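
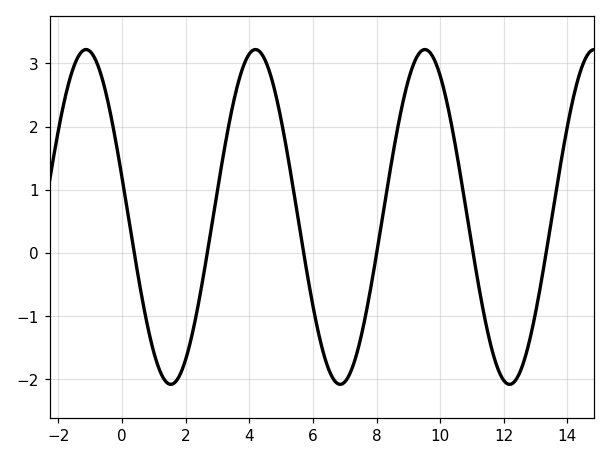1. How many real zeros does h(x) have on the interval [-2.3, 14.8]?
6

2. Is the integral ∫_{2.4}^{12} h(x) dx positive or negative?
positive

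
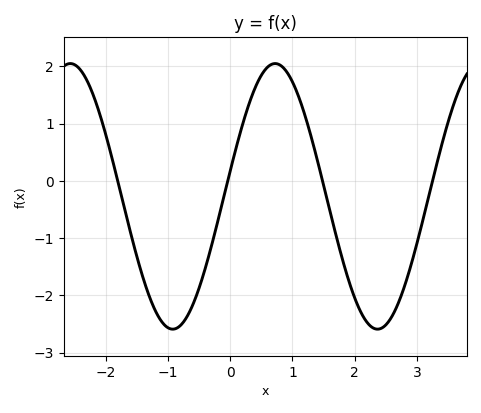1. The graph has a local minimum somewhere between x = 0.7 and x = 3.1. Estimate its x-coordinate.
2.4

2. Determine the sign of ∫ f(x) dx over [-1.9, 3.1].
negative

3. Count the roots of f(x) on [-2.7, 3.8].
4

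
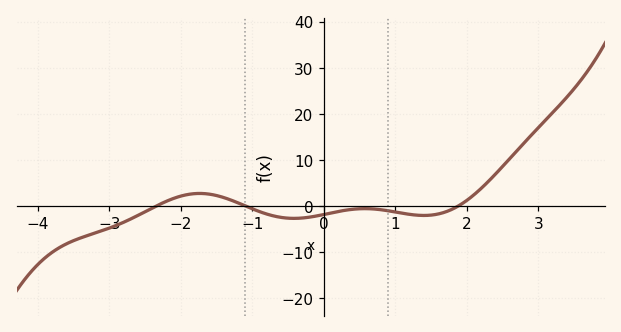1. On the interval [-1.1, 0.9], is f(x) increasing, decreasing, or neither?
neither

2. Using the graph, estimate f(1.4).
-2.01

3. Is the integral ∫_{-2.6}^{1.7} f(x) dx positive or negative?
negative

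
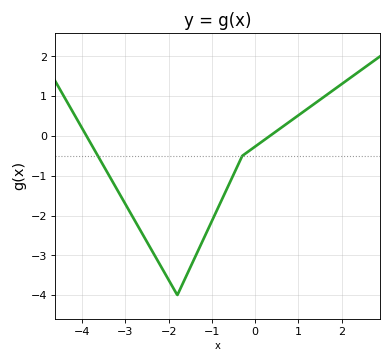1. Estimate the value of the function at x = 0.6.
0.206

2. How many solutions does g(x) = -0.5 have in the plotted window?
2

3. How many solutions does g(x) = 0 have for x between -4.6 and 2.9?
2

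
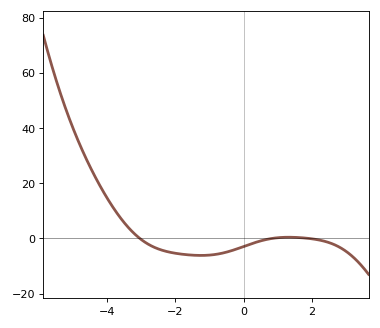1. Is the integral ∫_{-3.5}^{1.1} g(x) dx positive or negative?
negative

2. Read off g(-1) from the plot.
-6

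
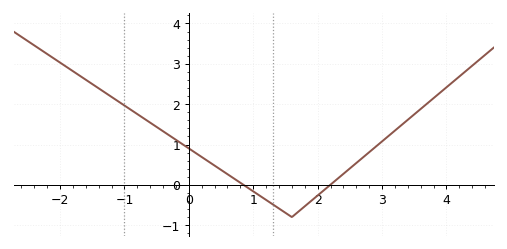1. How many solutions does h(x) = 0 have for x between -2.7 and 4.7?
2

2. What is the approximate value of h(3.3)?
1.48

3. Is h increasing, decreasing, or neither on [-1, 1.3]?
decreasing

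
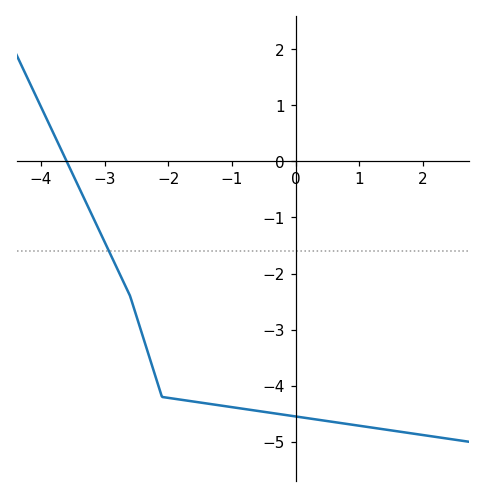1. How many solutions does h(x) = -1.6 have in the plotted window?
1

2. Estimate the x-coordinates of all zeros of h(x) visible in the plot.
-3.6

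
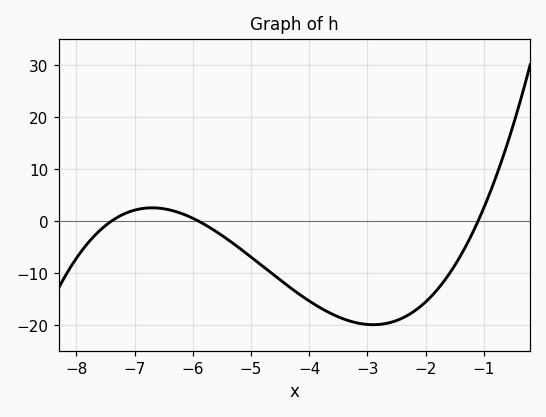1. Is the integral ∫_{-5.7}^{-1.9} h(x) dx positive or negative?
negative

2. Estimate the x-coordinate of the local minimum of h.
-2.8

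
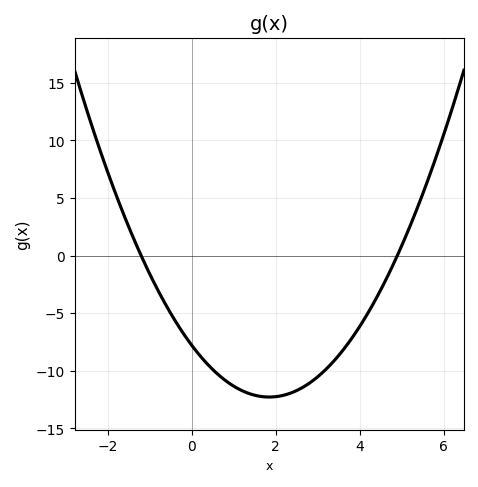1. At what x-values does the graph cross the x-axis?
-1.2, 4.9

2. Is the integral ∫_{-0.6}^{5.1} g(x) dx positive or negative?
negative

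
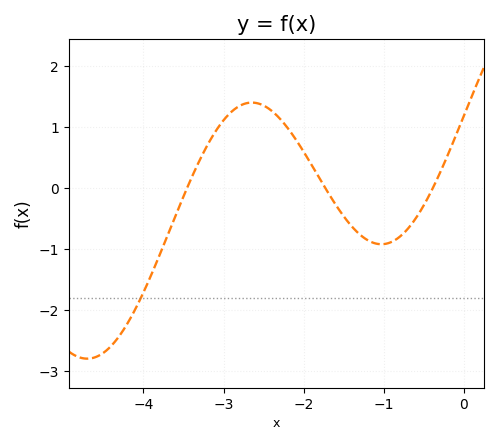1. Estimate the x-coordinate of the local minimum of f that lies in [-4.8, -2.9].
-4.7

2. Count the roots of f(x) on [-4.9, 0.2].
3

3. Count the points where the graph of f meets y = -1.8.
1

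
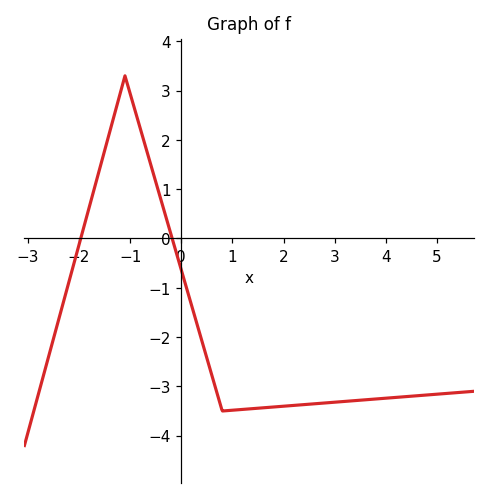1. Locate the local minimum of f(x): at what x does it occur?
0.8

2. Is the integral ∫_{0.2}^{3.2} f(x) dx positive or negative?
negative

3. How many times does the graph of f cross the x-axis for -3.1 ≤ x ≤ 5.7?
2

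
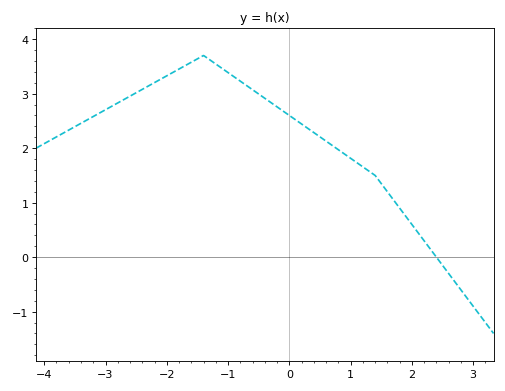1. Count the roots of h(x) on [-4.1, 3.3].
1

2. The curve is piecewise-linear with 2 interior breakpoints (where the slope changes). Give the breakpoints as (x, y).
(-1.4, 3.7); (1.4, 1.5)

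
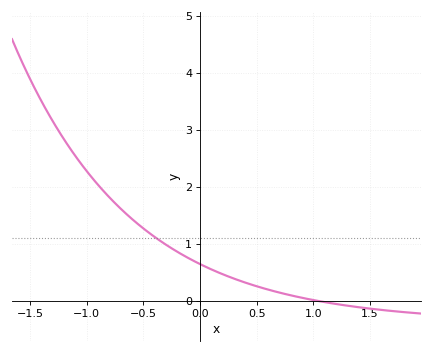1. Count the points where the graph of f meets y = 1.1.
1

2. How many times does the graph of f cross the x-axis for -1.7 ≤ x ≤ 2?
1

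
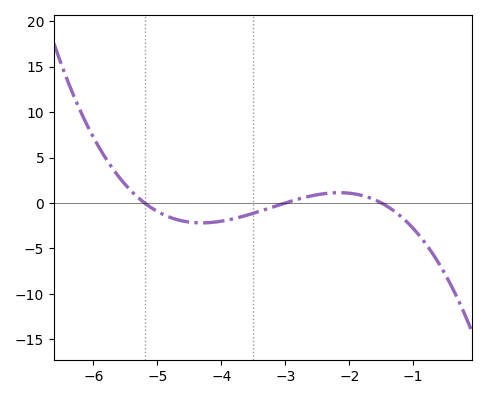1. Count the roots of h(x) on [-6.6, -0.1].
3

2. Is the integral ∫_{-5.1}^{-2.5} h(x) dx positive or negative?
negative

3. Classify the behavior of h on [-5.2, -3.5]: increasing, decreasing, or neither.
neither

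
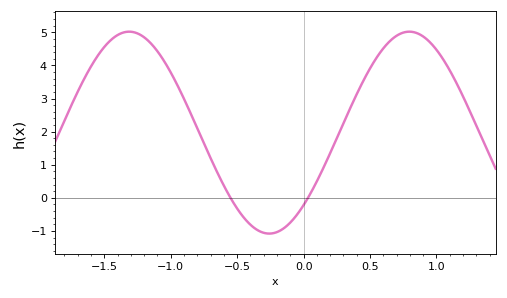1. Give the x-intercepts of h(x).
-0.55, 0.05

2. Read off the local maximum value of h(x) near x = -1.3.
5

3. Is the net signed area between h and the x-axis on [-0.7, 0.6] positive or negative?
positive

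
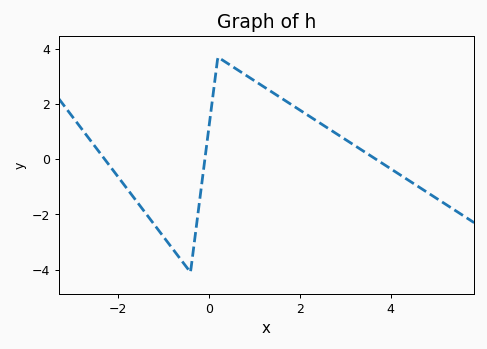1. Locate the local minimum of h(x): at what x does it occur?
-0.404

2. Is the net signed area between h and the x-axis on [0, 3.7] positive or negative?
positive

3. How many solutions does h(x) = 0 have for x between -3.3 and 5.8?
3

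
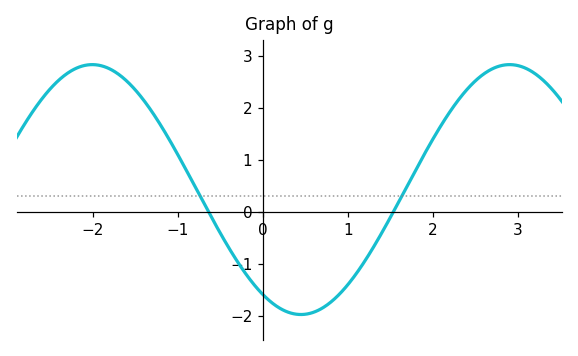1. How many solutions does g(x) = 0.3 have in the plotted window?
2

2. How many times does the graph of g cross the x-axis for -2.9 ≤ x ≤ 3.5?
2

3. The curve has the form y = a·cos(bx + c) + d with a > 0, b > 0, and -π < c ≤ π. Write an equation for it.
y = 2.4cos(1.3x + 2.6) + 0.43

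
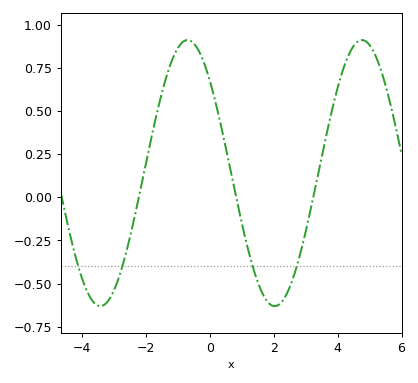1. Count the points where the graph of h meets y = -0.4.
4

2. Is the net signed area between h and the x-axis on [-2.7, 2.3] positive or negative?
positive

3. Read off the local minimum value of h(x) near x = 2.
-0.62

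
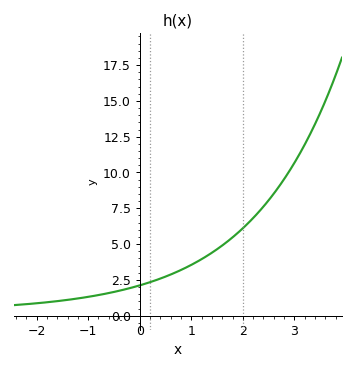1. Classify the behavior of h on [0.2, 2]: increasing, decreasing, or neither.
increasing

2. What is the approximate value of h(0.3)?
2.47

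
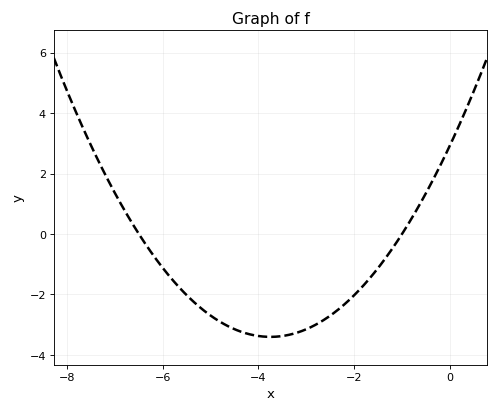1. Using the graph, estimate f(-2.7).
-3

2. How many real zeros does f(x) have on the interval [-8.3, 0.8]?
2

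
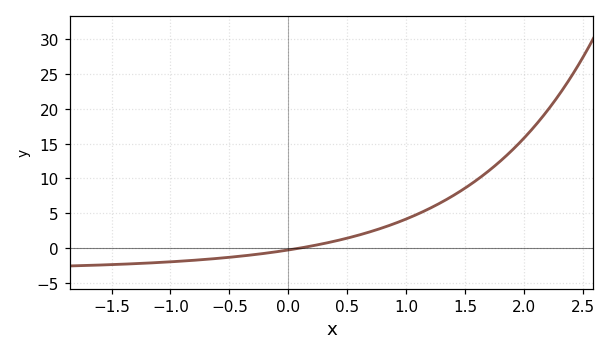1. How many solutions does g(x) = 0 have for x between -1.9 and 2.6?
1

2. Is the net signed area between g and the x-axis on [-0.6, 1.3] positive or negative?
positive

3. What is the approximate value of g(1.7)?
11.1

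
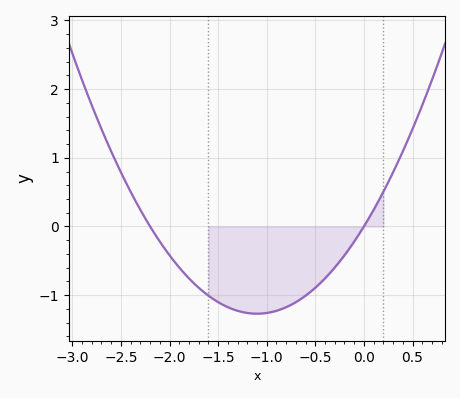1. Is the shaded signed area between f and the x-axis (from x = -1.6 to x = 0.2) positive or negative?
negative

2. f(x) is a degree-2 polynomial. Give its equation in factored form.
y = 1.05(x + 2.2)(x - 0)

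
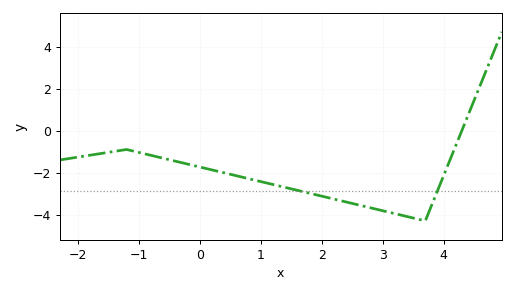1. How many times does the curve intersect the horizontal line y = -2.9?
2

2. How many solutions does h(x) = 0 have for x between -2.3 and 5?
1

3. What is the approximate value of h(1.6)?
-2.8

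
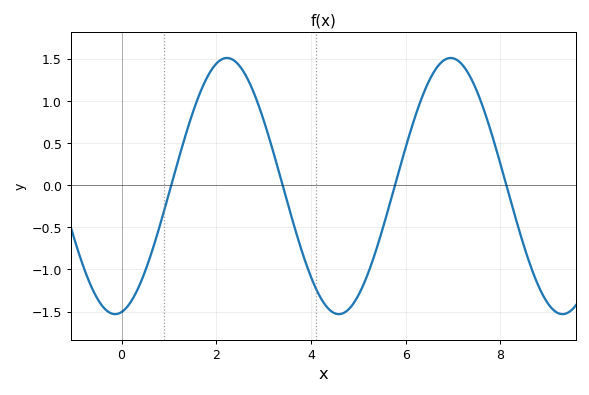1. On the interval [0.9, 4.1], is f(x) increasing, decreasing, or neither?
neither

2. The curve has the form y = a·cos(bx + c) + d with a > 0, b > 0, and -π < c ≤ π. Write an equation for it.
y = 1.52cos(1.3x - 3) - 0.01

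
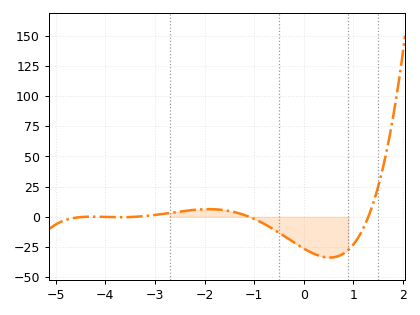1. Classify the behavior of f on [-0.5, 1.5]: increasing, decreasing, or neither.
neither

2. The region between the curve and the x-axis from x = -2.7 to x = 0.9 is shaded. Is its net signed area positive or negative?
negative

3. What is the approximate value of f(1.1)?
-17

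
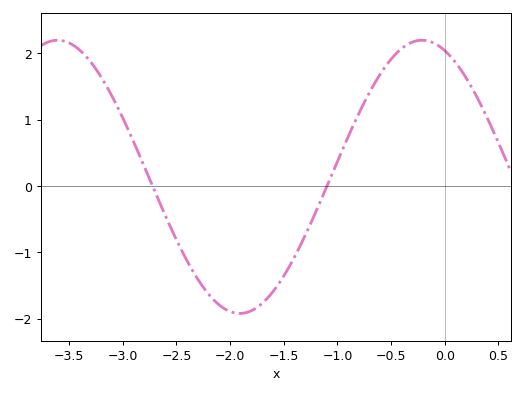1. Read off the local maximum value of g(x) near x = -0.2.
2.2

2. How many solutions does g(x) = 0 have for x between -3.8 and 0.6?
2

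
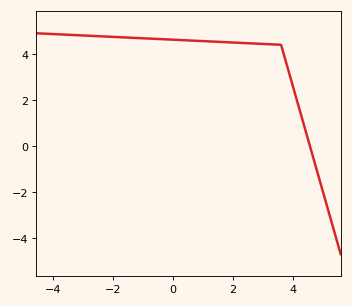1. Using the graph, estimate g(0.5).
4.59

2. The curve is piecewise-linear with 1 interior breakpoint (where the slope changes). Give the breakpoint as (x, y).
(3.6, 4.4)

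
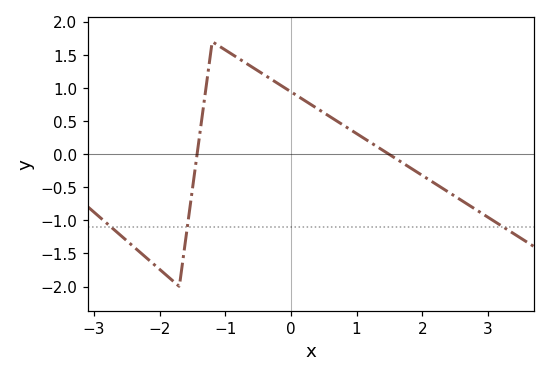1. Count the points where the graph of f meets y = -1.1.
3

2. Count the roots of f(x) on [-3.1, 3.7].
2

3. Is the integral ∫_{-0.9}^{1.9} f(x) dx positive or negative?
positive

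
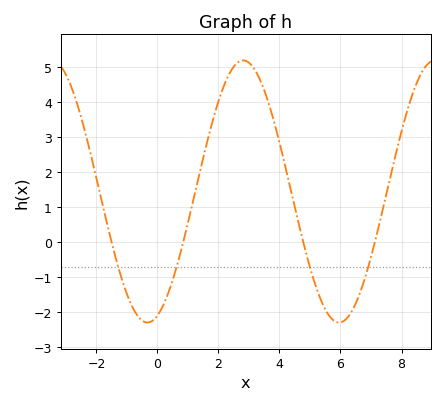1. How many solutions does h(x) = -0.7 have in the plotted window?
4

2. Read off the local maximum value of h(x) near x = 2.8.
5.2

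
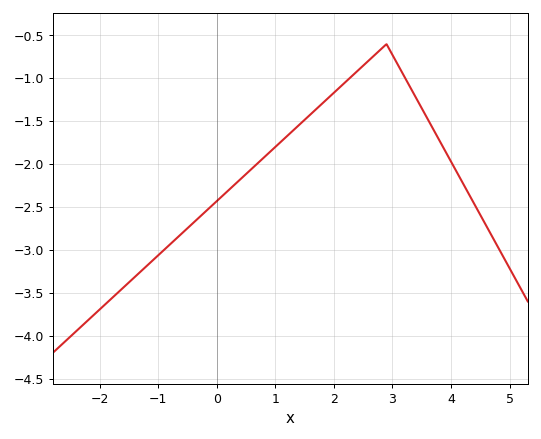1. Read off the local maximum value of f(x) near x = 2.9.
-0.6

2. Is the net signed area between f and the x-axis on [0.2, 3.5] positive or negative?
negative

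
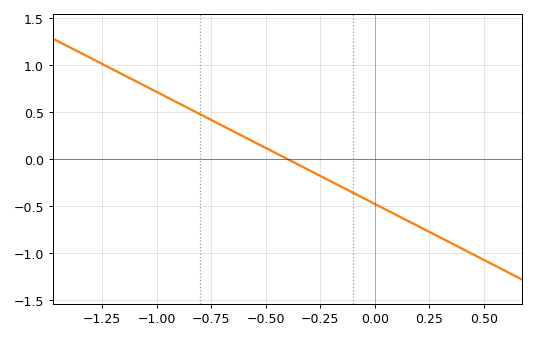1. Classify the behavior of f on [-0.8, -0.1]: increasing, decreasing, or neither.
decreasing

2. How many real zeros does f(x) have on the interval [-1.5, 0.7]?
1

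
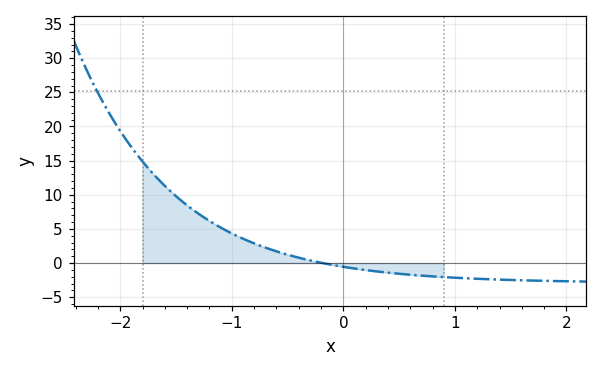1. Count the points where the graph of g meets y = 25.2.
1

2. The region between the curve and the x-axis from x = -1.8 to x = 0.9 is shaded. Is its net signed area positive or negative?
positive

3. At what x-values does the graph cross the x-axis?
-0.2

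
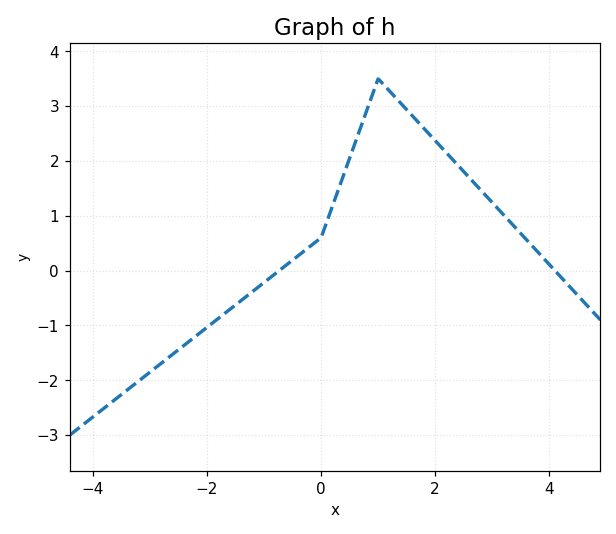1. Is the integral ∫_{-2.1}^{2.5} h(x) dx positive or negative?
positive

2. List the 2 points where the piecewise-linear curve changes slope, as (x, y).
(0, 0.6); (1, 3.5)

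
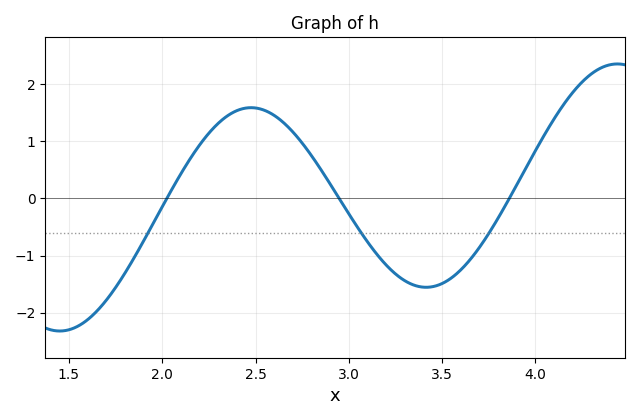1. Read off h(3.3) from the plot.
-1.44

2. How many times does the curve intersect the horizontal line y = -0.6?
3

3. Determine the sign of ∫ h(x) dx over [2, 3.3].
positive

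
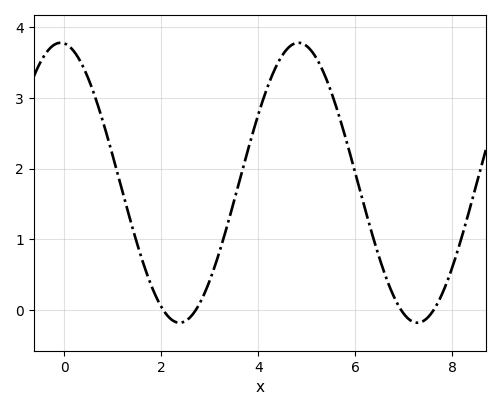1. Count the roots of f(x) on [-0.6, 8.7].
4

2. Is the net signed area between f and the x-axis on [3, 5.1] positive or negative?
positive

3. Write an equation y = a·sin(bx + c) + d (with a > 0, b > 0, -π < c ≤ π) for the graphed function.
y = 1.98sin(1.3x + 1.7) + 1.8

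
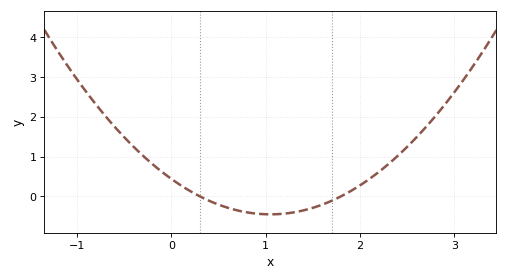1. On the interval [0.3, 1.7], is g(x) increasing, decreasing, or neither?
neither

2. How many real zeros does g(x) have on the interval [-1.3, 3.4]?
2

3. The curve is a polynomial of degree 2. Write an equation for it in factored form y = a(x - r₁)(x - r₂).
y = 0.81(x - 0.3)(x - 1.8)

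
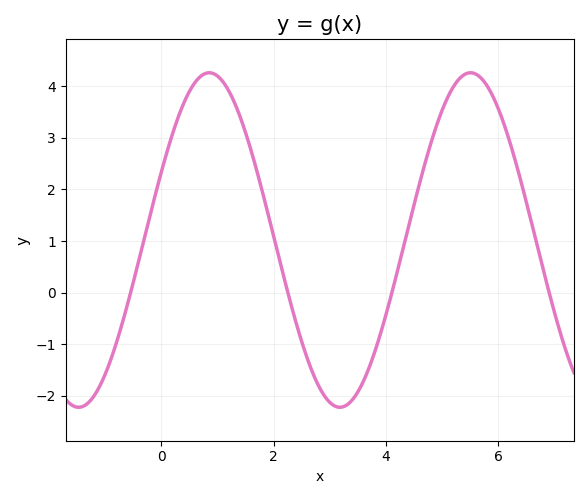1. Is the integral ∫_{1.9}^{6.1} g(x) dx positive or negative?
positive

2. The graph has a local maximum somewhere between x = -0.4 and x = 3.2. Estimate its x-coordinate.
0.8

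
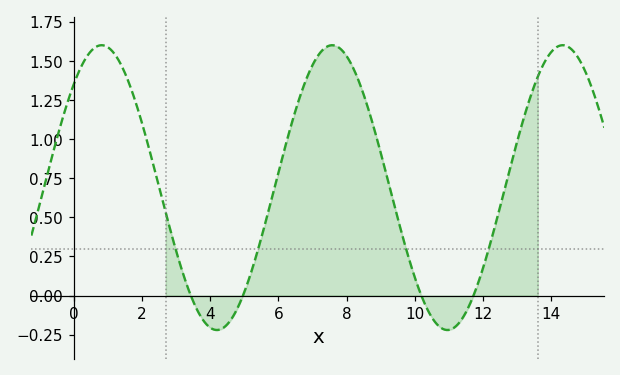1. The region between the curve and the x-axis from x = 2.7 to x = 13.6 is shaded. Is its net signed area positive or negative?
positive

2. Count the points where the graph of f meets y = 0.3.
4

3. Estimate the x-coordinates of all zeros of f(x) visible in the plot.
3.4, 5, 10.2, 11.8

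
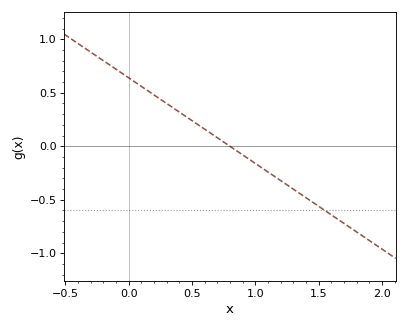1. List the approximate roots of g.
0.8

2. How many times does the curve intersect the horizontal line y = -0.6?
1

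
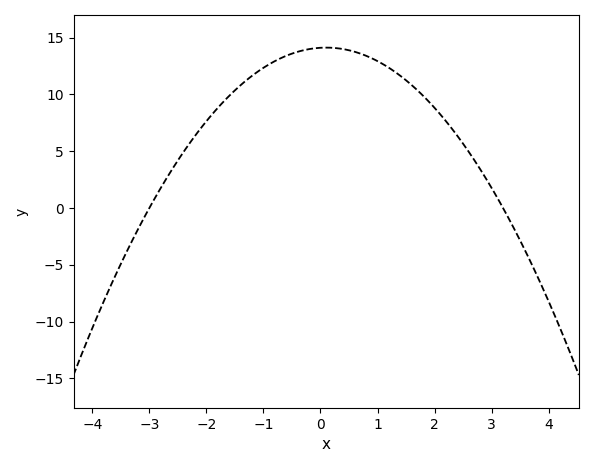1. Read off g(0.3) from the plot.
14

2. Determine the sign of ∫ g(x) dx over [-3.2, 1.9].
positive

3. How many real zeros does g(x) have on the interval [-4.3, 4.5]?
2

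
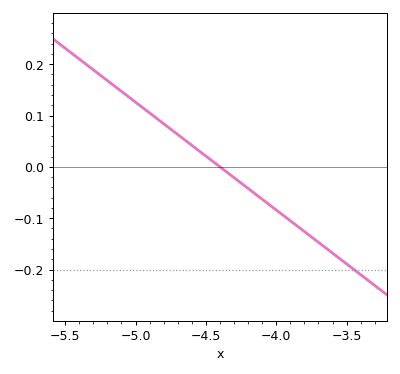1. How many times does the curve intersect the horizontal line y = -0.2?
1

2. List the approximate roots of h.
-4.4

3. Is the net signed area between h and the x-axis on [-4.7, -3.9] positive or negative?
negative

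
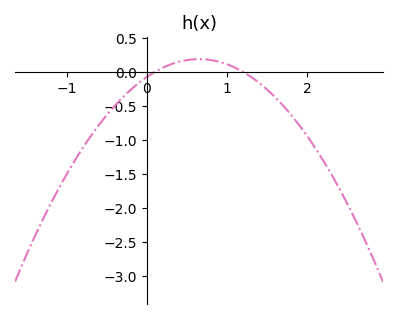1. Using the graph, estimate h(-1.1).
-1.7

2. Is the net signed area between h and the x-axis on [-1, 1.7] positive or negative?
negative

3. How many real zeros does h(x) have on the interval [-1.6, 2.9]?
2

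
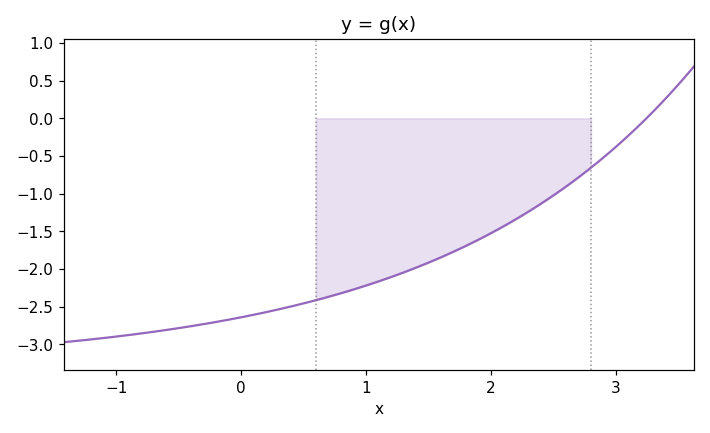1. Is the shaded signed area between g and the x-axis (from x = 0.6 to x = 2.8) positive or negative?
negative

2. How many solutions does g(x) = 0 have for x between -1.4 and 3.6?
1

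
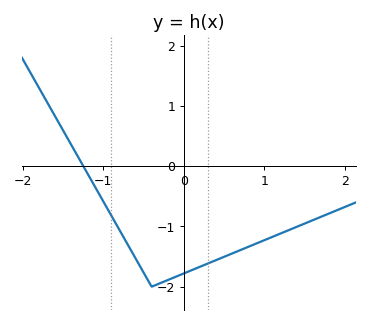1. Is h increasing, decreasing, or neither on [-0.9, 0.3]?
neither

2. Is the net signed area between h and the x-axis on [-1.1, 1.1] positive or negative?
negative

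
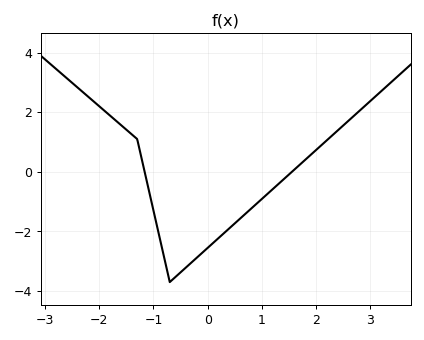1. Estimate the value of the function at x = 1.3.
-0.414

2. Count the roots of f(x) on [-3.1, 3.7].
2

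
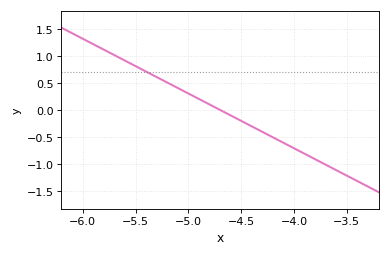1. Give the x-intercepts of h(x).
-4.7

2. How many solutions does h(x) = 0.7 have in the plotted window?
1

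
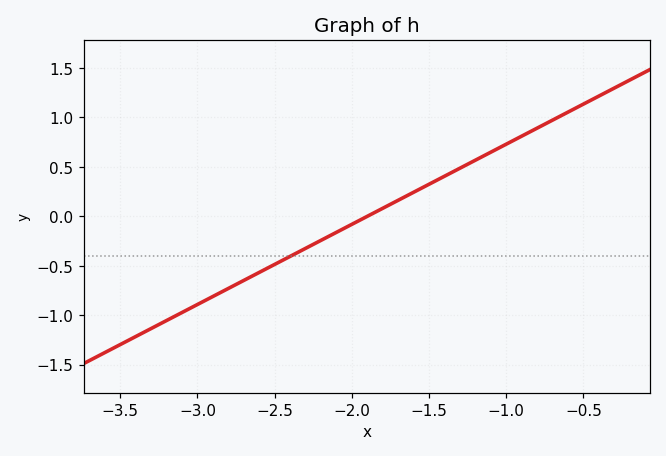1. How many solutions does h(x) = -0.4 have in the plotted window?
1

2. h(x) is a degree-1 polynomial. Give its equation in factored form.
y = 0.81(x + 1.9)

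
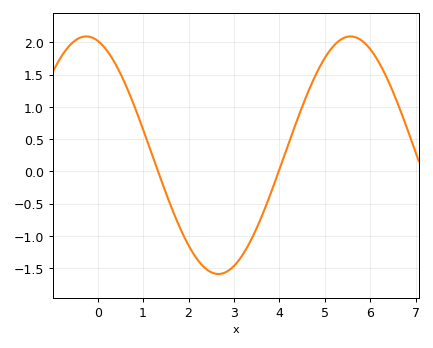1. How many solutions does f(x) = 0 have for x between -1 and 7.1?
2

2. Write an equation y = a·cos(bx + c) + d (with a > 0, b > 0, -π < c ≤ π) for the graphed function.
y = 1.84cos(1.1x + 0.27) + 0.25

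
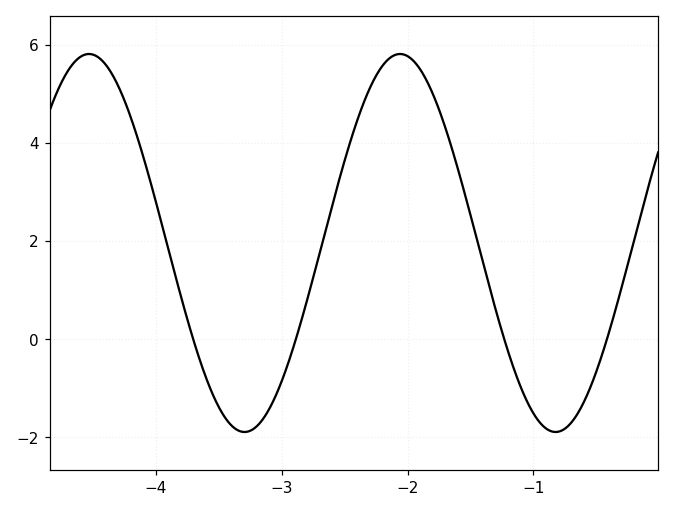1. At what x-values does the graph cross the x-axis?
-3.7, -2.9, -1.2, -0.4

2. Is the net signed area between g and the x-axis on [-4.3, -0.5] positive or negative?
positive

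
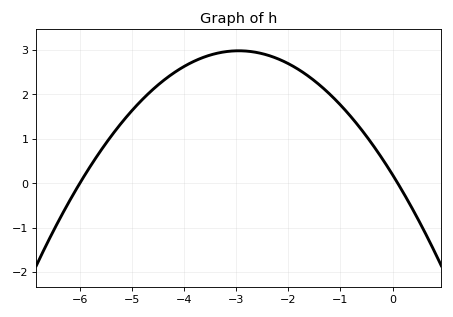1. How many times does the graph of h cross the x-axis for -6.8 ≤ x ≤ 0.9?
2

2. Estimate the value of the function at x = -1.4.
2.21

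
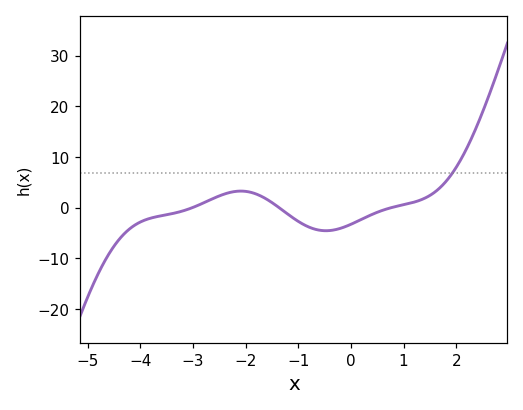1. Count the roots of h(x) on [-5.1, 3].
3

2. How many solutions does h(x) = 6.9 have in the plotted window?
1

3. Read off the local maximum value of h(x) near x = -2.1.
3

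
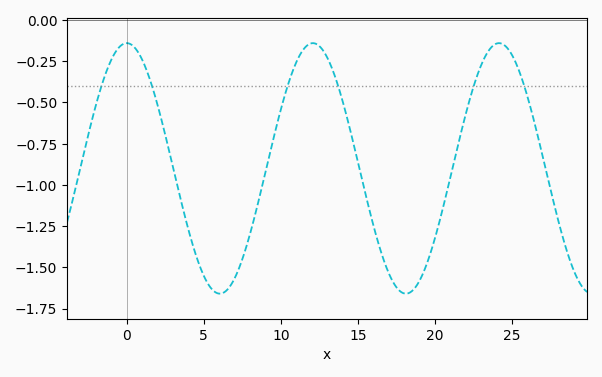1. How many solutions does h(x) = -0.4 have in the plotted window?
6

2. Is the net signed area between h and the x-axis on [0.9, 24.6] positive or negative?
negative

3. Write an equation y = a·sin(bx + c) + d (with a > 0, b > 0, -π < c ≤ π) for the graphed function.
y = 0.76sin(0.52x + 1.6) - 0.9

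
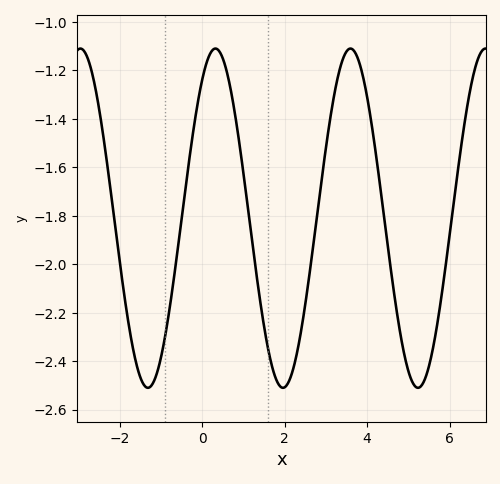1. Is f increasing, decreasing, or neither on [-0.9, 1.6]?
neither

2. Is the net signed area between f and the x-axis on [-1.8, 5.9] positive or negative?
negative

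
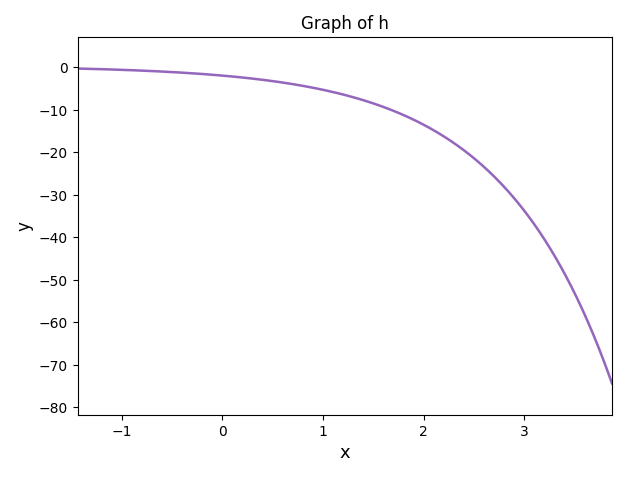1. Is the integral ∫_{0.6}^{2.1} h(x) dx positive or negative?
negative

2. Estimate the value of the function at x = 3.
-33.7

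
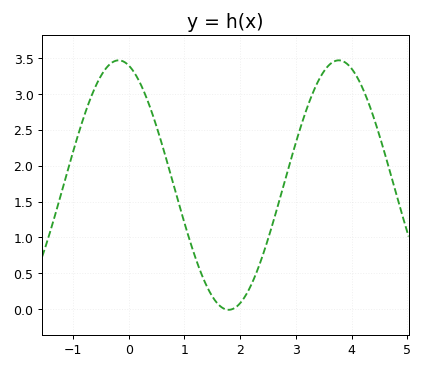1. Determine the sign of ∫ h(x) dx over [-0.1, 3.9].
positive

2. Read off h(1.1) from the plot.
0.95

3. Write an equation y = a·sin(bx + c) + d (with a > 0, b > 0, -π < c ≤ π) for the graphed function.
y = 1.74sin(1.6x + 1.9) + 1.73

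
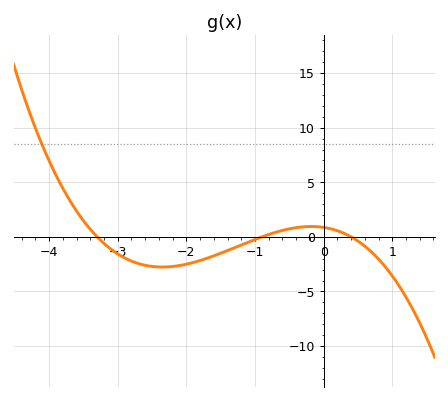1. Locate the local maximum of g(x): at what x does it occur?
-0.2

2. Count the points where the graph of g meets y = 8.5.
1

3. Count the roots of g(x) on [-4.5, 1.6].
3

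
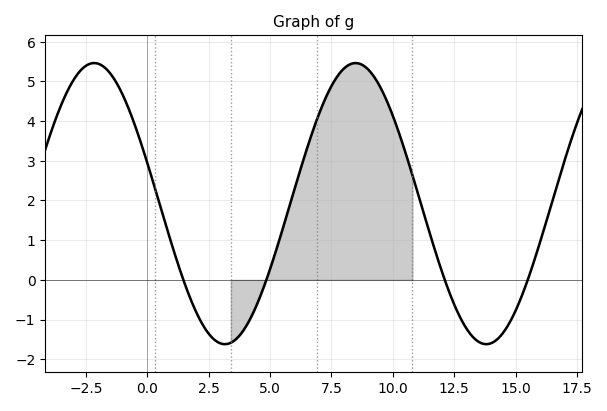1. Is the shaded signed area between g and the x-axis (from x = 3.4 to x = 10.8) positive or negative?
positive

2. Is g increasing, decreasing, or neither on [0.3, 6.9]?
neither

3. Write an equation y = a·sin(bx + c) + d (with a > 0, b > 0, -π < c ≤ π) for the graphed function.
y = 3.54sin(0.59x + 2.85) + 1.92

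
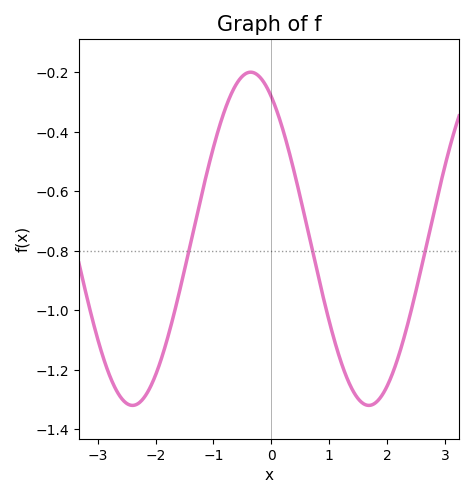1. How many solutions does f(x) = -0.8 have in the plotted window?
3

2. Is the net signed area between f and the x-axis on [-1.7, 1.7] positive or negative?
negative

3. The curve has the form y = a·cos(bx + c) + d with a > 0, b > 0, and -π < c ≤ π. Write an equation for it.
y = 0.56cos(1.54x + 0.55) - 0.76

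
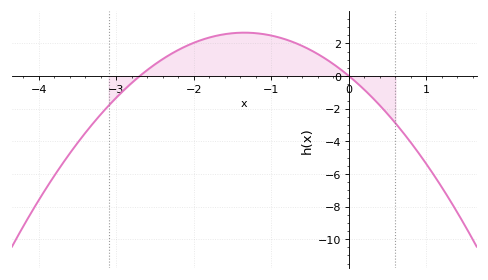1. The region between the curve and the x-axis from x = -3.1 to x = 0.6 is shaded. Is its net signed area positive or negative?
positive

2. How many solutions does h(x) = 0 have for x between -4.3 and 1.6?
2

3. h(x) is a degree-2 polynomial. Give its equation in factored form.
y = -1.46(x + 2.7)(x - 0)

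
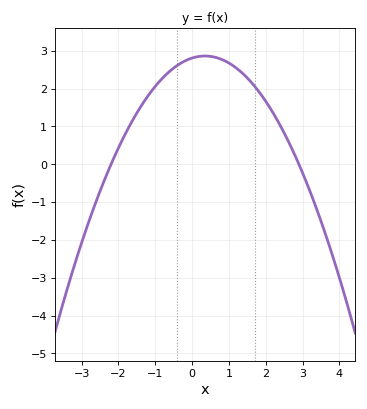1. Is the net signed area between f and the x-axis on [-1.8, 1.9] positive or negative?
positive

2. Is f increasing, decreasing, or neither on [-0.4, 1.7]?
neither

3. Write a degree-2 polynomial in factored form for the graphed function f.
y = -0.44(x + 2.2)(x - 2.9)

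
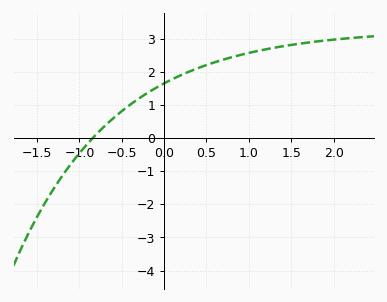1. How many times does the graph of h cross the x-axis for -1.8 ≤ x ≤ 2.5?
1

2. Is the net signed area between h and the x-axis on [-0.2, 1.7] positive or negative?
positive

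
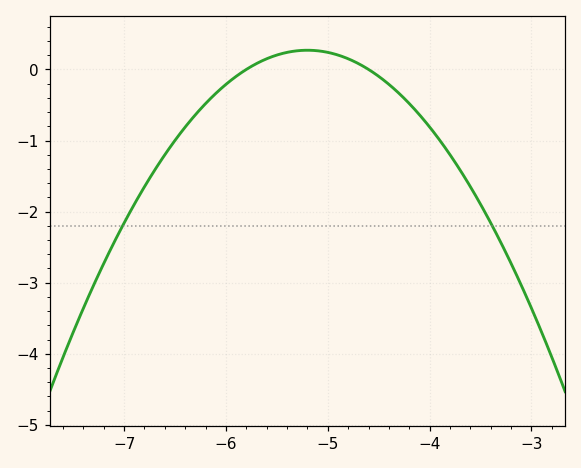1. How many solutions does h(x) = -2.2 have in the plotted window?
2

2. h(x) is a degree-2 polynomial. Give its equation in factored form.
y = -0.75(x + 5.8)(x + 4.6)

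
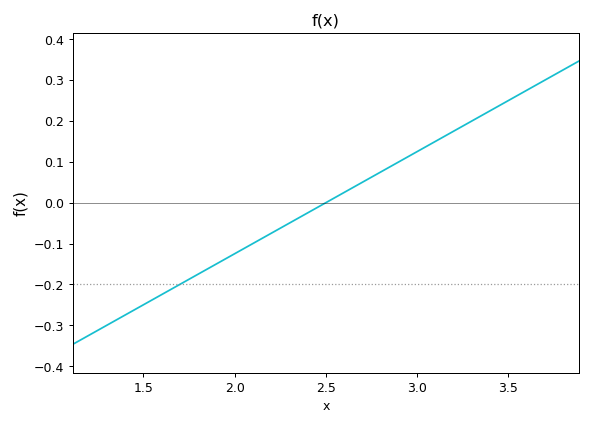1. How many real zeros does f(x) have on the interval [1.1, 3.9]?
1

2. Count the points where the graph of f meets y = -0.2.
1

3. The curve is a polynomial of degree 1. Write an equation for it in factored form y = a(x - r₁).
y = 0.25(x - 2.5)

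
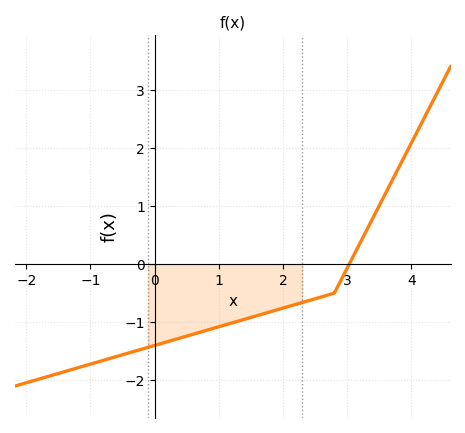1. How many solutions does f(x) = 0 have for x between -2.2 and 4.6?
1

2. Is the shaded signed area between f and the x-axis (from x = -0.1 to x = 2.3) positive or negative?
negative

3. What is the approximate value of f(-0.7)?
-1.6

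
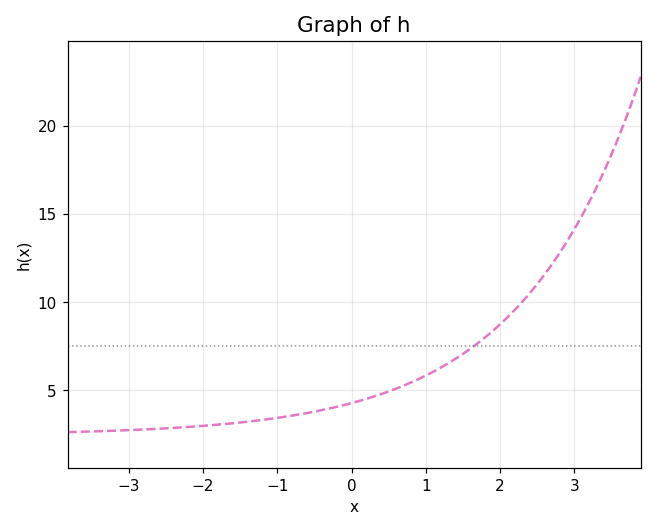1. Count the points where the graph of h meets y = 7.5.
1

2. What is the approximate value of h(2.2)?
9.5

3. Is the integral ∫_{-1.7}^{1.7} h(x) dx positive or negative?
positive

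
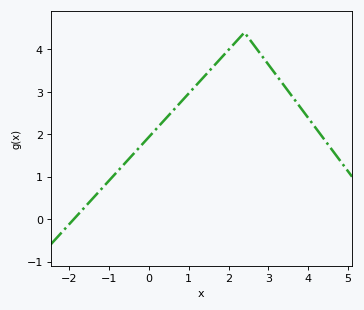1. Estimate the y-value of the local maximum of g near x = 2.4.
4.4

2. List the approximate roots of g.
-1.8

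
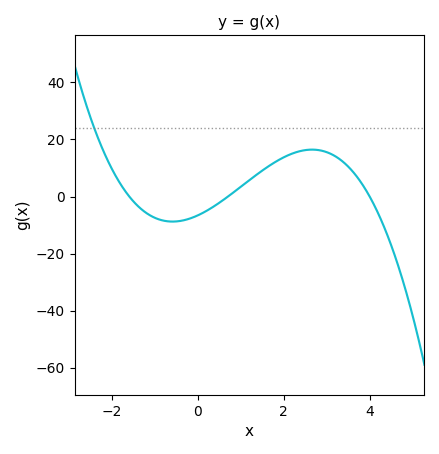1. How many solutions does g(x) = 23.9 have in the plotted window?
1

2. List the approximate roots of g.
-1.6, 0.6, 4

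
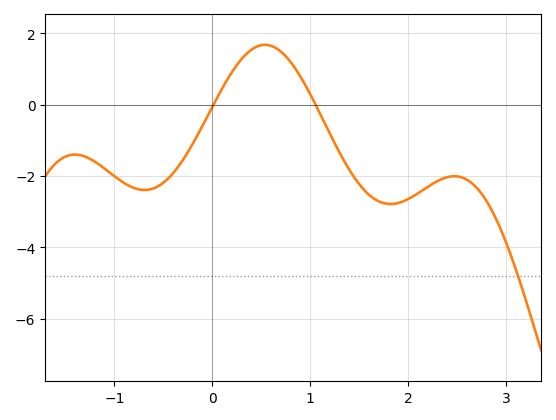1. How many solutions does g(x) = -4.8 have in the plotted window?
1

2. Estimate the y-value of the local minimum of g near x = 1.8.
-2.8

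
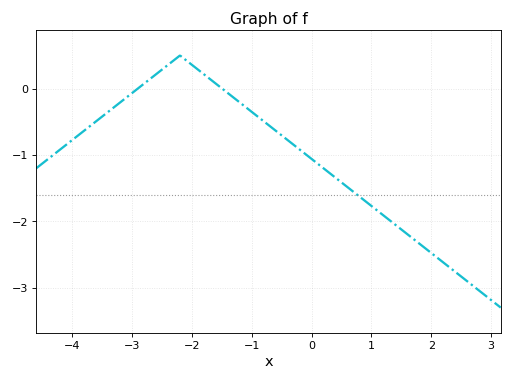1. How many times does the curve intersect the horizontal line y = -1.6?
1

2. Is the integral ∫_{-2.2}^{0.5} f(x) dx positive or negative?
negative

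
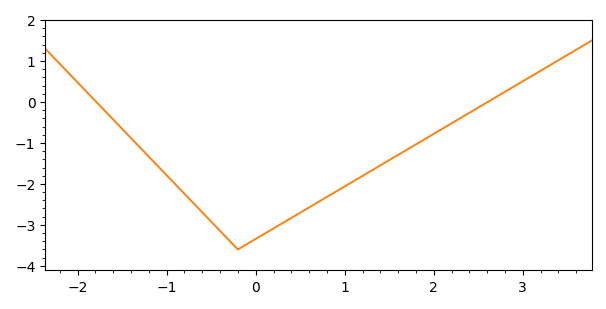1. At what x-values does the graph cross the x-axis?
-1.79, 2.61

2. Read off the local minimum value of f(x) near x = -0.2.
-3.6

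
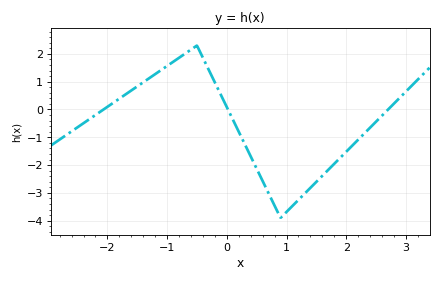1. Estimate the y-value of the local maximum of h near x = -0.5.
2.3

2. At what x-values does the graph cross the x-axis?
-2.07, 0.019, 2.7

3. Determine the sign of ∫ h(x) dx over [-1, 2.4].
negative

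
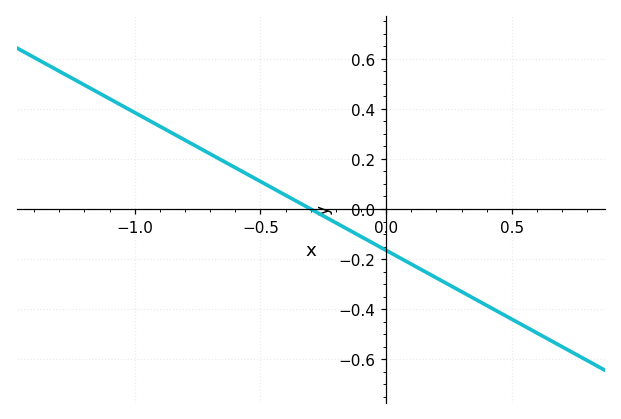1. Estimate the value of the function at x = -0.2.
-0.055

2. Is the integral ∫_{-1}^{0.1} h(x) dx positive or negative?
positive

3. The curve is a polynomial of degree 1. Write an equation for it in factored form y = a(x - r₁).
y = -0.55(x + 0.3)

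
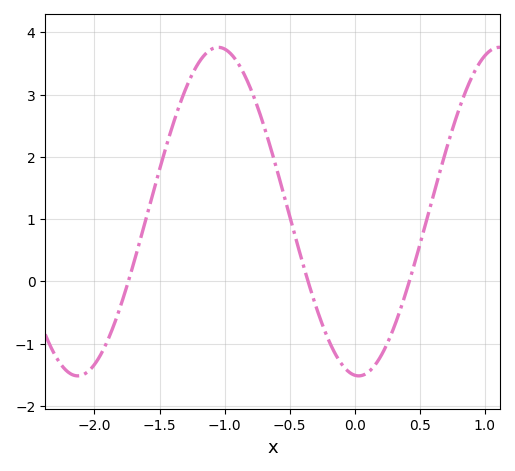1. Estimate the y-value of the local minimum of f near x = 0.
-1.5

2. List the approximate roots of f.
-1.75, -0.35, 0.4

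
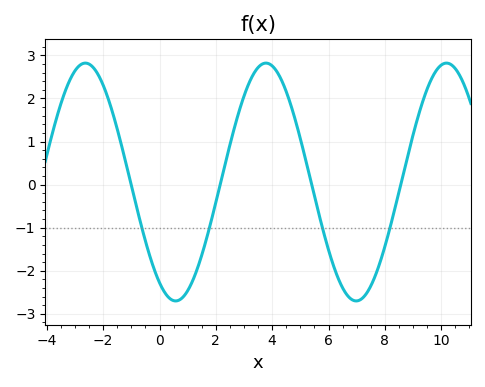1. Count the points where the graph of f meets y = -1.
4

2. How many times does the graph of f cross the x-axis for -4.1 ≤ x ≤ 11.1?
4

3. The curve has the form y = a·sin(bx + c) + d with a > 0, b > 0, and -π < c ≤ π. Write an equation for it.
y = 2.76sin(0.98x - 2.1) + 0.06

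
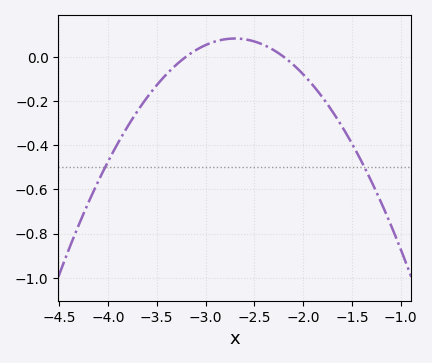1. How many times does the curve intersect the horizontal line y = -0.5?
2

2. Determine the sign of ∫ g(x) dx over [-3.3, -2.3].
positive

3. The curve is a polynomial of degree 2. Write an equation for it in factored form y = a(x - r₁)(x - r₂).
y = -0.33(x + 3.2)(x + 2.2)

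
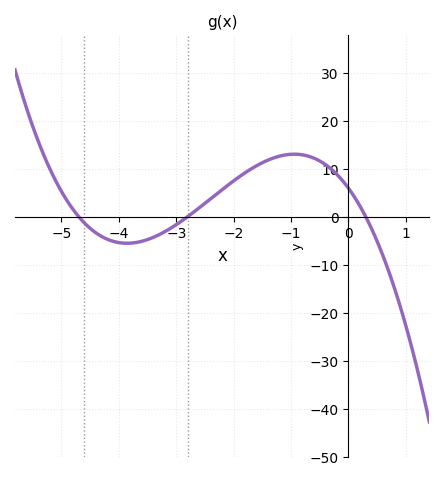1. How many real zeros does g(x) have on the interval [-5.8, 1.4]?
3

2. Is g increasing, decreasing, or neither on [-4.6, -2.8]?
neither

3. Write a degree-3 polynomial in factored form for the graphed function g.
y = -1.5(x + 4.7)(x + 2.8)(x - 0.3)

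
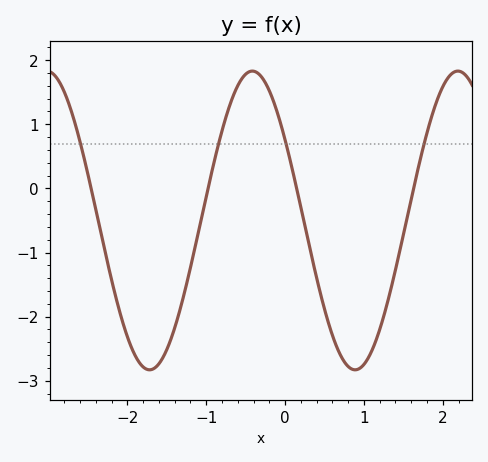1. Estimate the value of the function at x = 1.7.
0.4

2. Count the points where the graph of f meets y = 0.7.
4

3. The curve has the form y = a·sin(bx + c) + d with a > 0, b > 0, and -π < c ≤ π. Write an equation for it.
y = 2.33sin(2.4x + 2.6) - 0.5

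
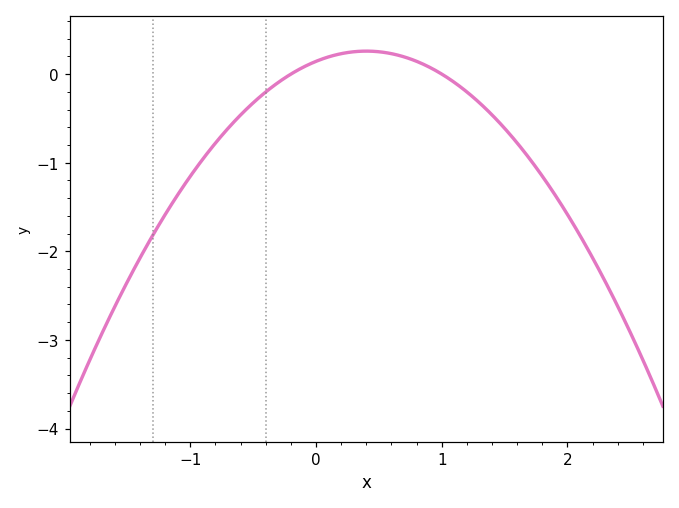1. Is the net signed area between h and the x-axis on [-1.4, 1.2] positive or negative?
negative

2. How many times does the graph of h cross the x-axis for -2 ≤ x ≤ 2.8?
2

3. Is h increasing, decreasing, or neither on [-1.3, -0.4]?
increasing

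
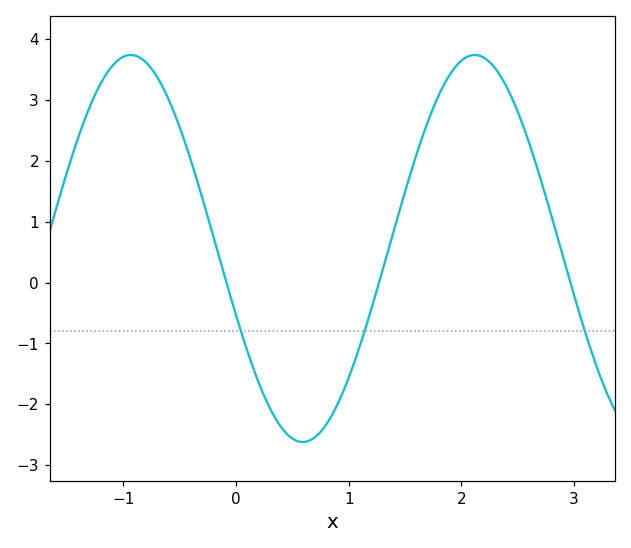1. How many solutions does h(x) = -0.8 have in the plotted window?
3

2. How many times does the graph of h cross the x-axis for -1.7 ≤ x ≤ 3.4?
3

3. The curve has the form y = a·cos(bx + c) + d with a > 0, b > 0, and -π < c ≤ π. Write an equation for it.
y = 3.18cos(2.06x + 1.92) + 0.56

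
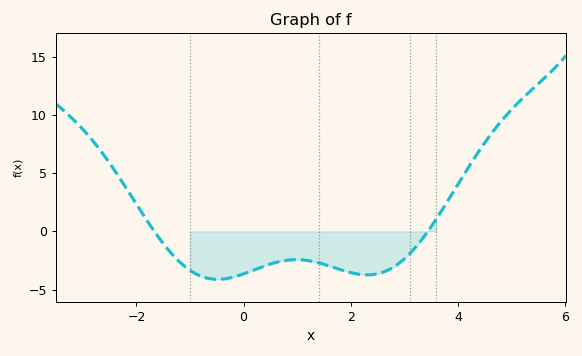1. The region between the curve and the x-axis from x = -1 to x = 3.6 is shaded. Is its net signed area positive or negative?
negative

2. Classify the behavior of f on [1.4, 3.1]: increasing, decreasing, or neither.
neither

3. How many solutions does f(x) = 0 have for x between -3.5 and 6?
2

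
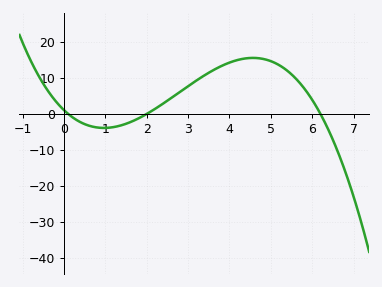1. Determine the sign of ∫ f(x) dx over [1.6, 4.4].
positive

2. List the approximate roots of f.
0.1, 2, 6.2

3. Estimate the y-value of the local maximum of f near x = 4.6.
15.5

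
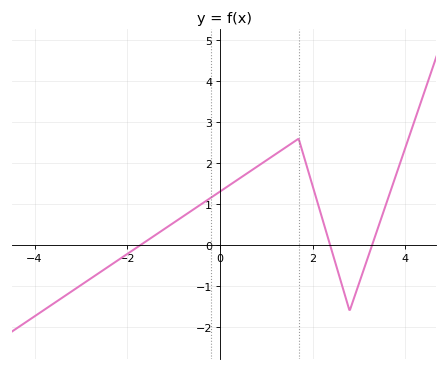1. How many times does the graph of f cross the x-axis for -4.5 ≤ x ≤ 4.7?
3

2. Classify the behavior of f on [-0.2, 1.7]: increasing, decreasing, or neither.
increasing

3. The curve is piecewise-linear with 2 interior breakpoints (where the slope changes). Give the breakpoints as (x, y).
(1.7, 2.6); (2.8, -1.6)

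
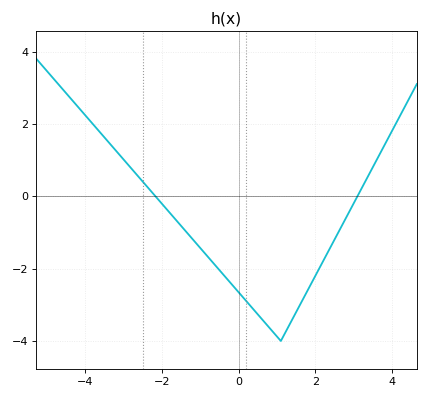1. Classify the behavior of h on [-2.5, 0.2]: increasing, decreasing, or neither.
decreasing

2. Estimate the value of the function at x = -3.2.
1.27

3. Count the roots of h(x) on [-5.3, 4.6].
2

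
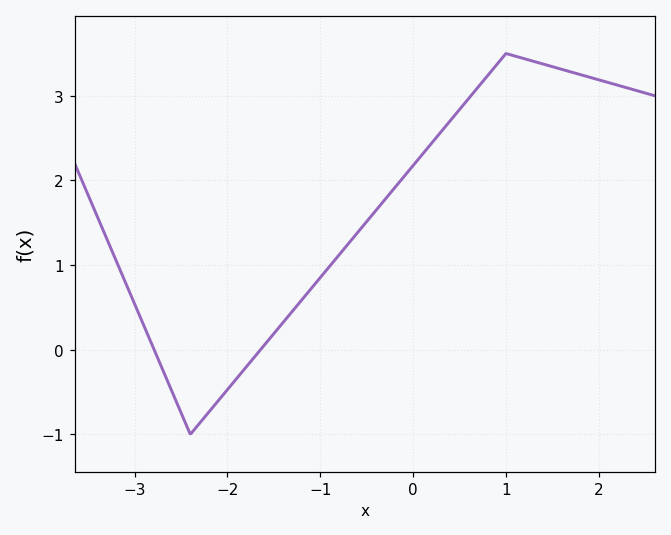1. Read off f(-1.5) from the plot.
0.2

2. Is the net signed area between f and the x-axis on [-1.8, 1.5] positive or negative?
positive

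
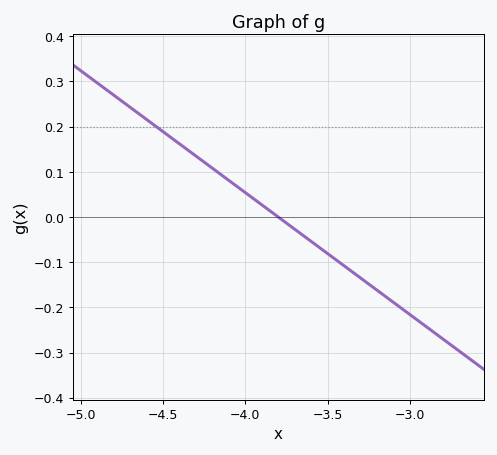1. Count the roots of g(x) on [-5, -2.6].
1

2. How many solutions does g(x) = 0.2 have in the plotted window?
1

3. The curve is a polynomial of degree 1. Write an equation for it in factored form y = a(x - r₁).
y = -0.27(x + 3.8)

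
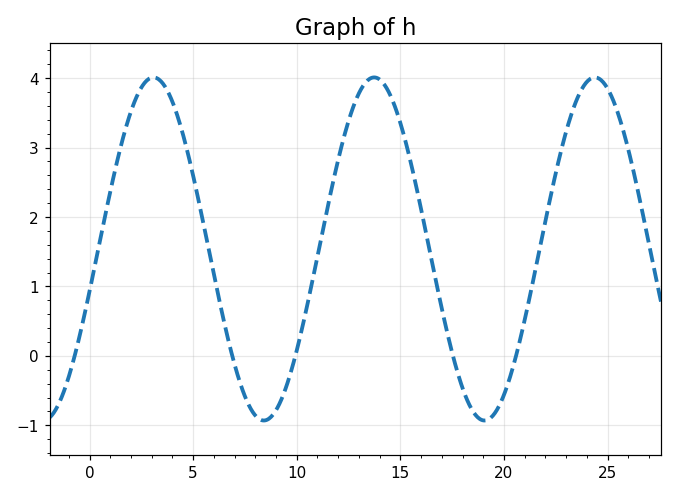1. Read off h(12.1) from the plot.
2.9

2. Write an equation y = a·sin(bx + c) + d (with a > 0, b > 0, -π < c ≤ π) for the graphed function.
y = 2.47sin(0.59x - 0.25) + 1.54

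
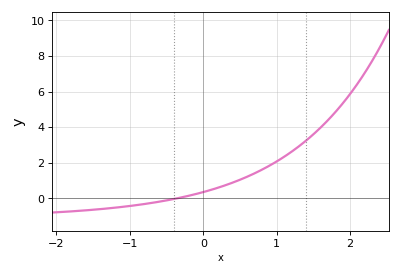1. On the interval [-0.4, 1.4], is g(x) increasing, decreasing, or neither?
increasing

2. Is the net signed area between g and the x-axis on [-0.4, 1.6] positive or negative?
positive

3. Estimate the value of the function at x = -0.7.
-0.257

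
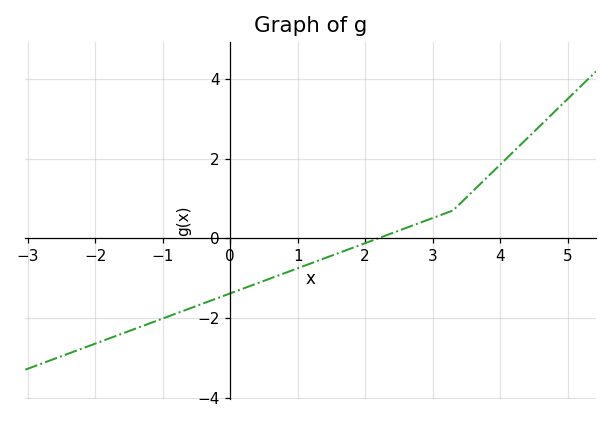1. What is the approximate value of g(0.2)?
-1.26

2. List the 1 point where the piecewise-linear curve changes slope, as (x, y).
(3.3, 0.7)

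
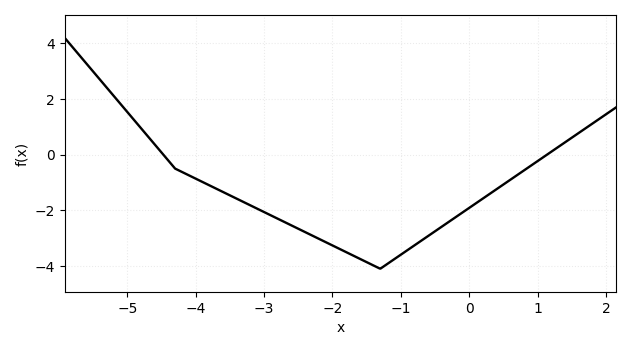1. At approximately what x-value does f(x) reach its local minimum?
-1.3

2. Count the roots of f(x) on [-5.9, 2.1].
2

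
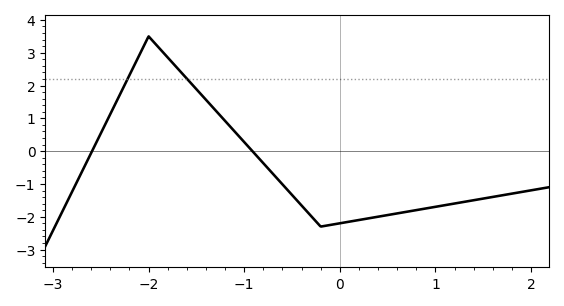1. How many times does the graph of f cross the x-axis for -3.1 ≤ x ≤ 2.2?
2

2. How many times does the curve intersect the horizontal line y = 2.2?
2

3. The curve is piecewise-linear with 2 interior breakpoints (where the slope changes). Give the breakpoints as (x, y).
(-2, 3.5); (-0.2, -2.3)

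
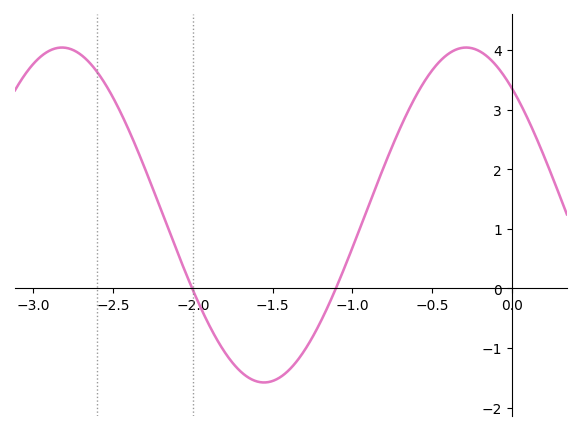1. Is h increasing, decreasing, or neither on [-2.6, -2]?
decreasing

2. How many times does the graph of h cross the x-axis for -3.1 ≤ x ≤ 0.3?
2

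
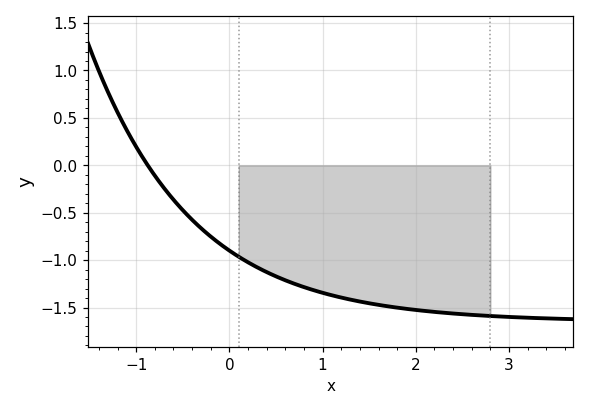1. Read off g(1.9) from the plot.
-1.5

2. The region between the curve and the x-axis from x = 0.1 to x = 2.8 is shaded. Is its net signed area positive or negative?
negative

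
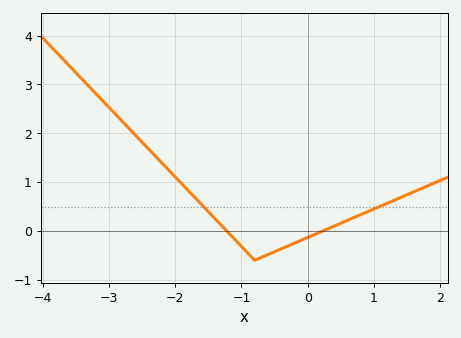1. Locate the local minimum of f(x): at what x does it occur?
-0.8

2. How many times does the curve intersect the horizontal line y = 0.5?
2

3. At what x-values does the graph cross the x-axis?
-1.2, 0.2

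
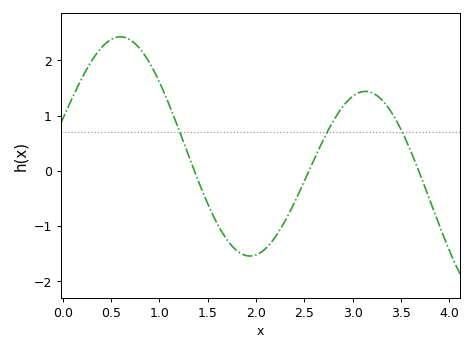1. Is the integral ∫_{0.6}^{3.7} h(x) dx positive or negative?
positive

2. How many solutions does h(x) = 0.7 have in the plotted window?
3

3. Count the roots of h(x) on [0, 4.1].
3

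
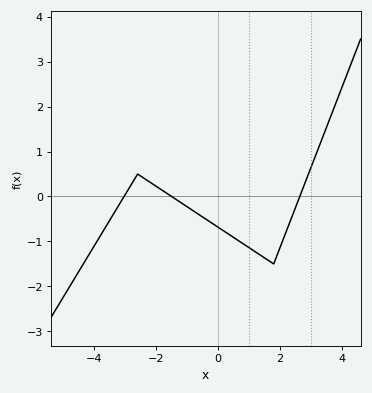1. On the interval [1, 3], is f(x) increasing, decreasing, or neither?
neither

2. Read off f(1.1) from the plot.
-1.2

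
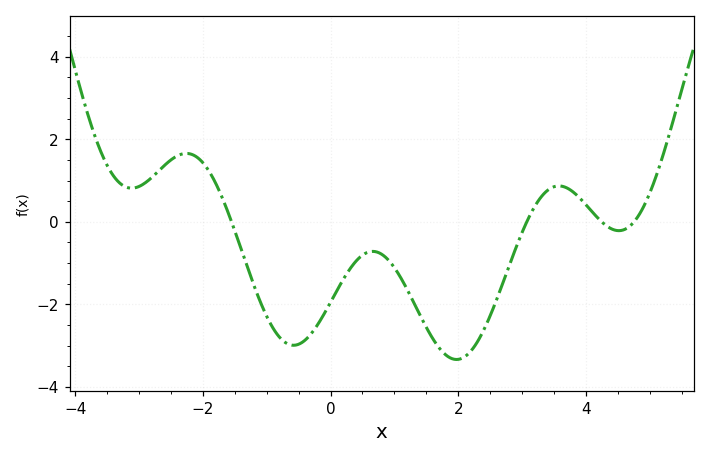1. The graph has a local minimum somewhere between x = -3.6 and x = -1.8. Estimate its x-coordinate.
-3.2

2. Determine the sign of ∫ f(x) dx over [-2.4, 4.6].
negative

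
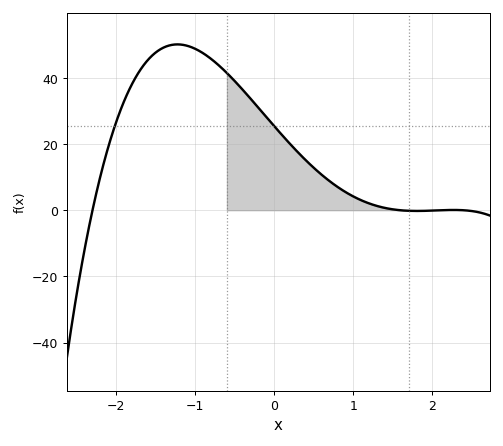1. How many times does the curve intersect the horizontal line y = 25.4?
2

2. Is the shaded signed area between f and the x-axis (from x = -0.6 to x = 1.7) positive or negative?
positive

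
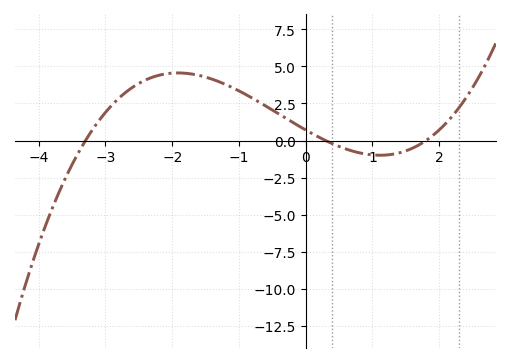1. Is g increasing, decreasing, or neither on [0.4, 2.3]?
neither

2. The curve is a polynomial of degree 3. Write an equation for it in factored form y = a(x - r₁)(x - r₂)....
y = 0.4(x + 3.3)(x - 0.3)(x - 1.8)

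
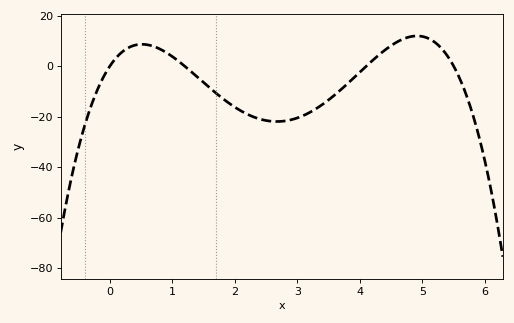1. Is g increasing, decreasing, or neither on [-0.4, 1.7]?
neither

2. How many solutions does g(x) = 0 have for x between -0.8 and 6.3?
4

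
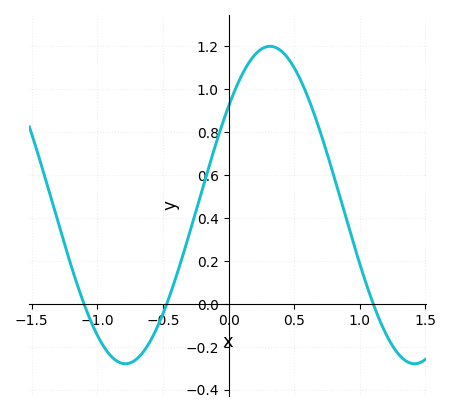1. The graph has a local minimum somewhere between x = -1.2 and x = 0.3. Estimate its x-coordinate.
-0.788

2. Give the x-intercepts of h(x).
-1.1, -0.471, 1.1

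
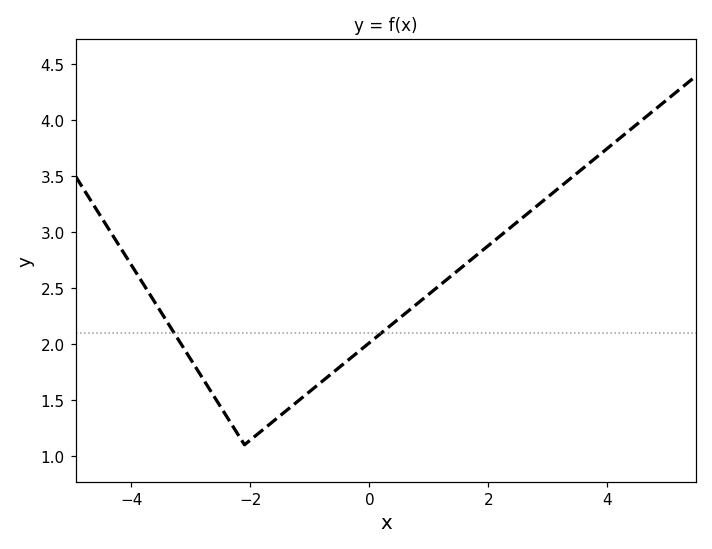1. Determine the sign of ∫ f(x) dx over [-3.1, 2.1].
positive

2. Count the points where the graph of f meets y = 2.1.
2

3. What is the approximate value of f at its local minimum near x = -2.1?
1.1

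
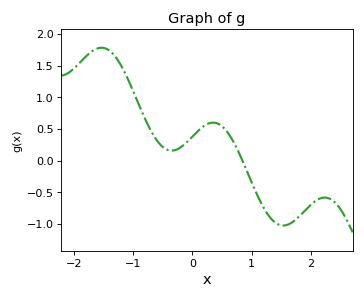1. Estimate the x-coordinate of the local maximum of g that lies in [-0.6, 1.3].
0.348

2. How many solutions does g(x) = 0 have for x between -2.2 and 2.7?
1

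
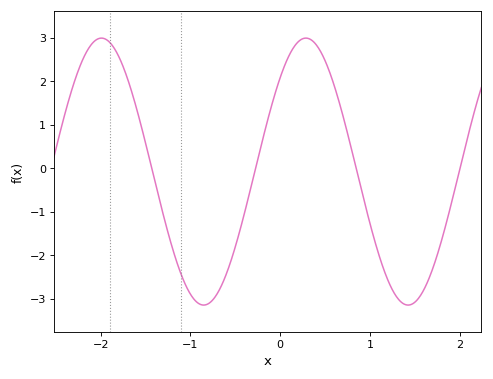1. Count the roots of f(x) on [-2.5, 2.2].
4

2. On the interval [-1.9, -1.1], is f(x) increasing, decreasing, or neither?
decreasing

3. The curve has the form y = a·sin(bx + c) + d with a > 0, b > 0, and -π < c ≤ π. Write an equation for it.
y = 3.07sin(2.8x + 0.78) - 0.08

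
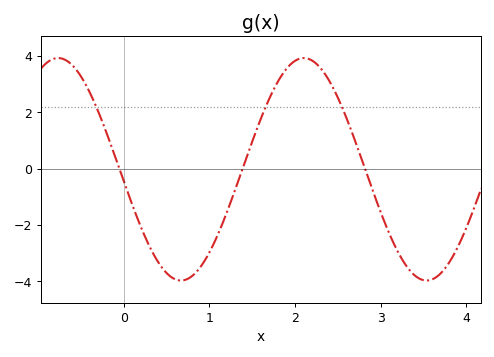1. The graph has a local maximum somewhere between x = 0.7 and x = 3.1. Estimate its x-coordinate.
2.1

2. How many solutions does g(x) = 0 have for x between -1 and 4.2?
3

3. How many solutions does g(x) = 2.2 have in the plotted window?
3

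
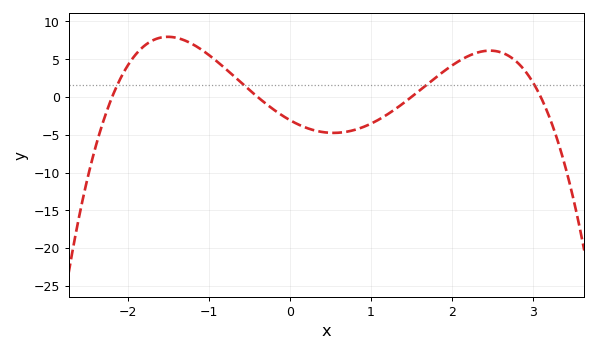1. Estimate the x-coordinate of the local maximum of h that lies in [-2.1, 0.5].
-1.51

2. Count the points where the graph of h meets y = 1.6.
4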